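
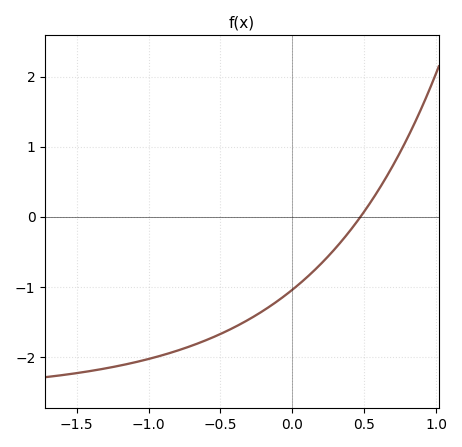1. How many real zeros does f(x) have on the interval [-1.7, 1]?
1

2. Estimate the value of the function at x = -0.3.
-1.5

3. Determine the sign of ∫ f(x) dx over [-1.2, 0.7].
negative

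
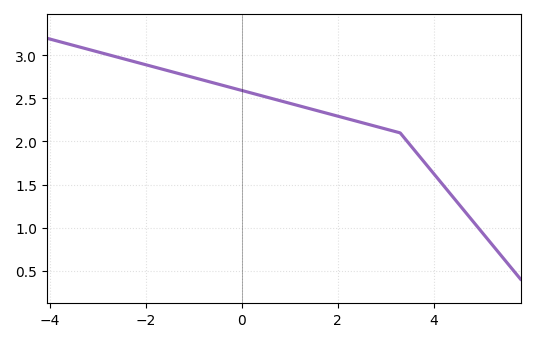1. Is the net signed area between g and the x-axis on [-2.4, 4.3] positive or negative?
positive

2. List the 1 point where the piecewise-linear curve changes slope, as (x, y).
(3.3, 2.1)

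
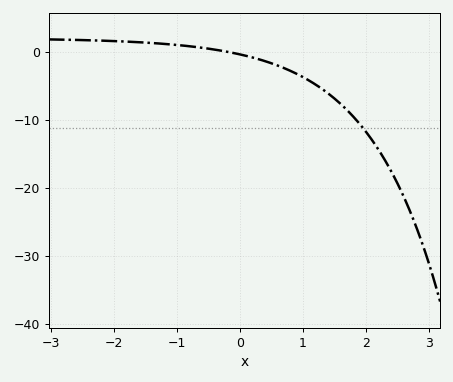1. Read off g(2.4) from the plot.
-17.6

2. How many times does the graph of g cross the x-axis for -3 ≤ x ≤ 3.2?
1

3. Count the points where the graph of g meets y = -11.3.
1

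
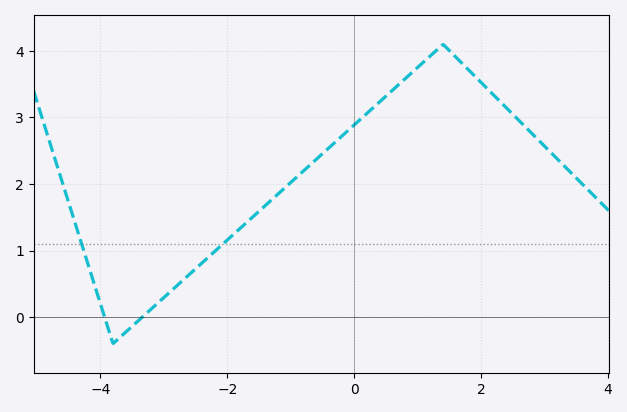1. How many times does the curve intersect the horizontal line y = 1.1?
2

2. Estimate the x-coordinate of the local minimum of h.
-3.8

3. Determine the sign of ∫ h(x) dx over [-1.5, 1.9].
positive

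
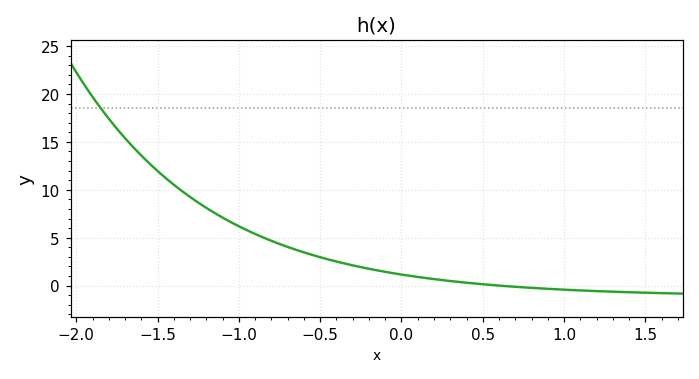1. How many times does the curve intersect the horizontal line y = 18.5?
1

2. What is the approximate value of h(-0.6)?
3.47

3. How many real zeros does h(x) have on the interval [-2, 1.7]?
1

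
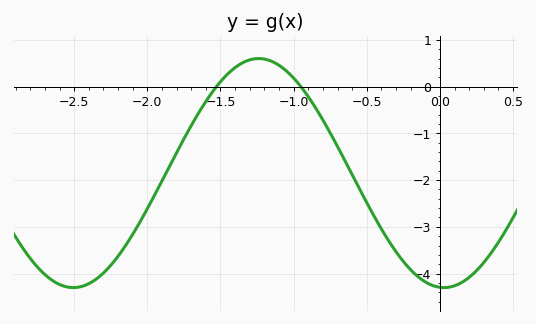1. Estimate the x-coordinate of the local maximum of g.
-1.24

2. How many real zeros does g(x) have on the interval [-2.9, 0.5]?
2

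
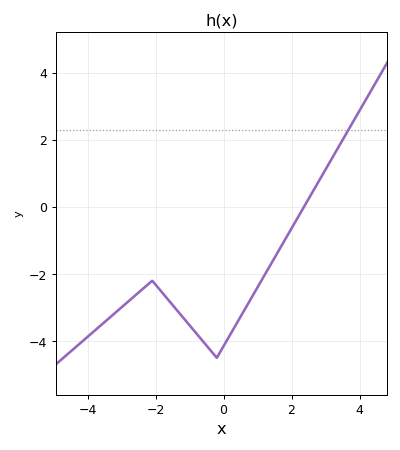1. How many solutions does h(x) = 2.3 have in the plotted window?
1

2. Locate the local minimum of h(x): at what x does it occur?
-0.2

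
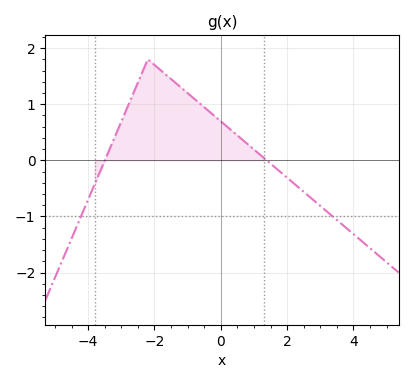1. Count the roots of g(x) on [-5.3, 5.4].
2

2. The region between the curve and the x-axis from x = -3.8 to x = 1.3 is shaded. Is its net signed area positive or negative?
positive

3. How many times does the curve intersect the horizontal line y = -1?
2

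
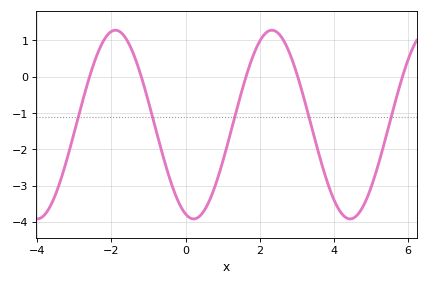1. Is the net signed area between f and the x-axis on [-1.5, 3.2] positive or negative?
negative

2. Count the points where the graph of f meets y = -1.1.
5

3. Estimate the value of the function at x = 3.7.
-2.5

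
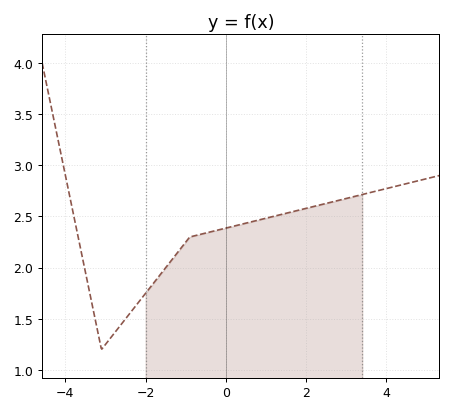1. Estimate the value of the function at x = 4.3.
2.8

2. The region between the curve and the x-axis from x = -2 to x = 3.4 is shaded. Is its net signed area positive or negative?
positive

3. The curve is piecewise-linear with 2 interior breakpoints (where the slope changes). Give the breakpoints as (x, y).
(-3.1, 1.2); (-0.9, 2.3)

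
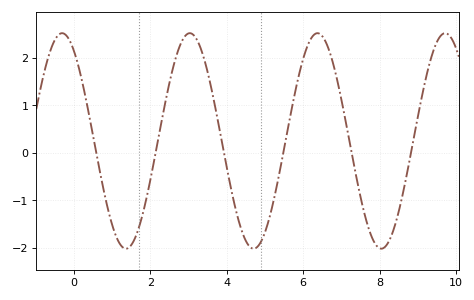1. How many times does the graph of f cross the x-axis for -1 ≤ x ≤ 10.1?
6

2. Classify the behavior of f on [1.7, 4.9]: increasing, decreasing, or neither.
neither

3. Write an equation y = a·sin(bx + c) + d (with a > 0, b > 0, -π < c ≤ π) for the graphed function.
y = 2.27sin(1.88x + 2.15) + 0.25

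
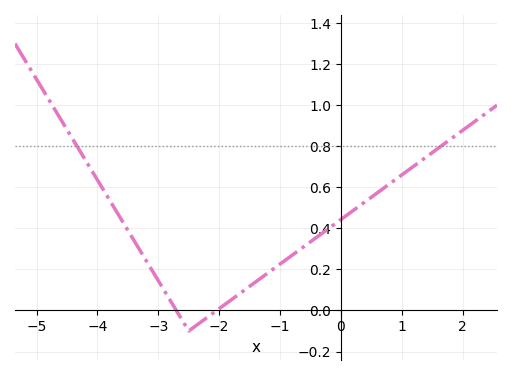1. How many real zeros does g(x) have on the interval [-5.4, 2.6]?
2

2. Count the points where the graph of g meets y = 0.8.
2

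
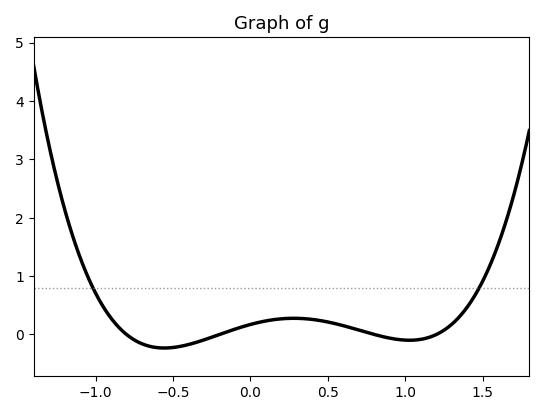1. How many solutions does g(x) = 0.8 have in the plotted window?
2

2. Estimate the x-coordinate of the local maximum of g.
0.3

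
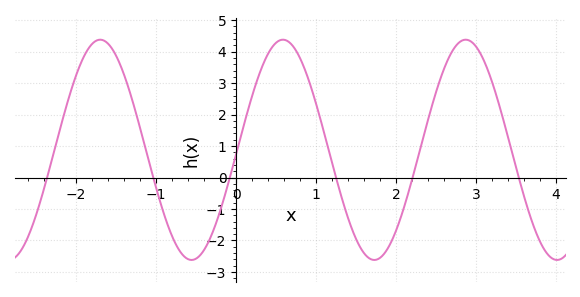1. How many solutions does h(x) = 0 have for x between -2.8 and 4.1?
6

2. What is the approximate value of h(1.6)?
-2.41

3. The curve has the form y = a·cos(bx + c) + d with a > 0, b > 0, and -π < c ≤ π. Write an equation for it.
y = 3.5cos(2.75x - 1.61) + 0.88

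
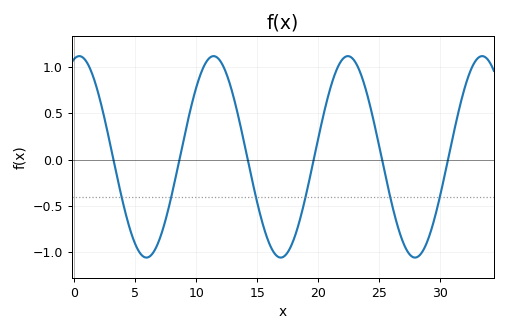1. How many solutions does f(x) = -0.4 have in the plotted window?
6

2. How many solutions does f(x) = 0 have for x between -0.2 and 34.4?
6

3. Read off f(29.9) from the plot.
-0.45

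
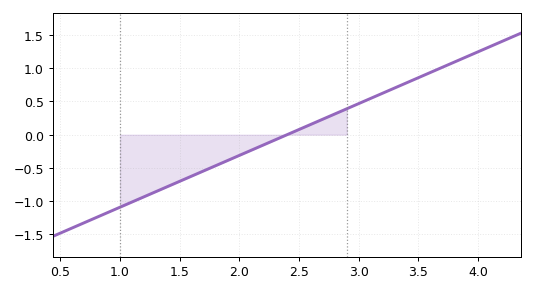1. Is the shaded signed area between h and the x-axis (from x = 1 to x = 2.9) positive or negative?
negative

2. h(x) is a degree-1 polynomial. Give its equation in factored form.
y = 0.78(x - 2.4)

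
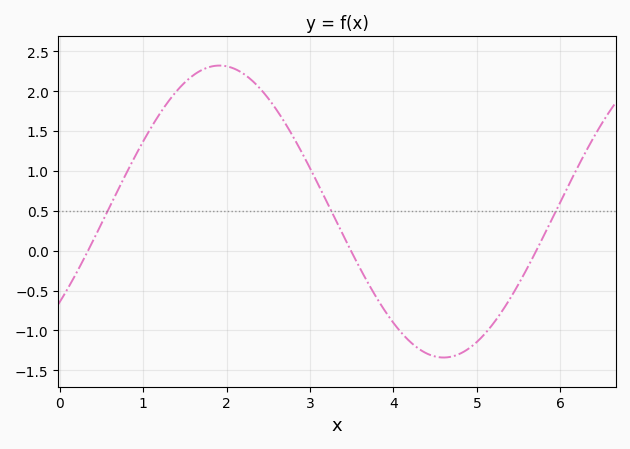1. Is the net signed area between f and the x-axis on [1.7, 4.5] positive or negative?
positive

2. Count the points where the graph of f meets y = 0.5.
3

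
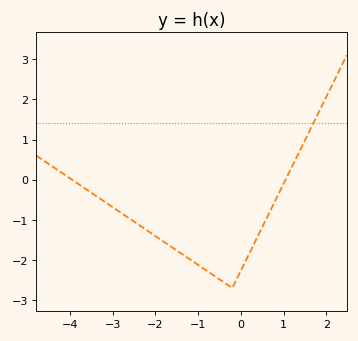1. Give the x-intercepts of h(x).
-4, 1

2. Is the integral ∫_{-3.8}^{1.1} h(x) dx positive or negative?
negative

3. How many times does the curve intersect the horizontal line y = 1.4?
1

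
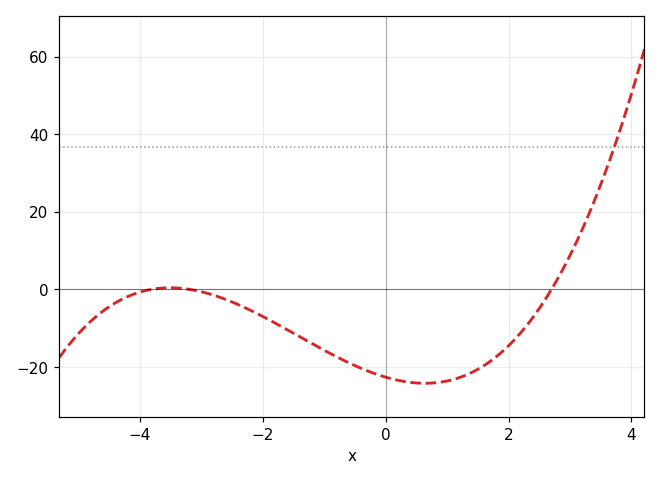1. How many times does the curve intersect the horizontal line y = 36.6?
1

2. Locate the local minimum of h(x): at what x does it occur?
0.64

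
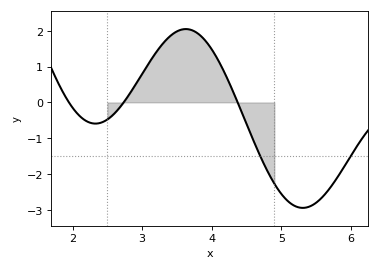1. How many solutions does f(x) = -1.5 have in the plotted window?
2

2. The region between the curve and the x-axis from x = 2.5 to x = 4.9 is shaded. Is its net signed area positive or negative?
positive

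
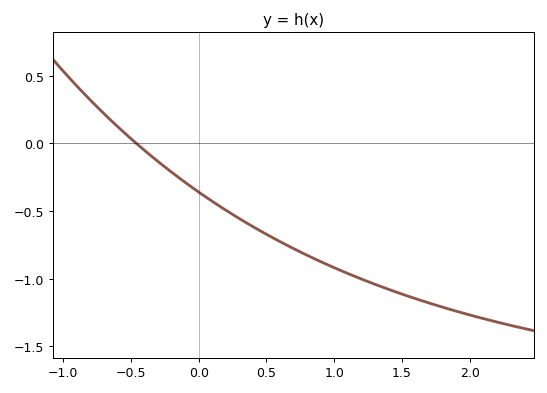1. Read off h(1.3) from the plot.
-1.04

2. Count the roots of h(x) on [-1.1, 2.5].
1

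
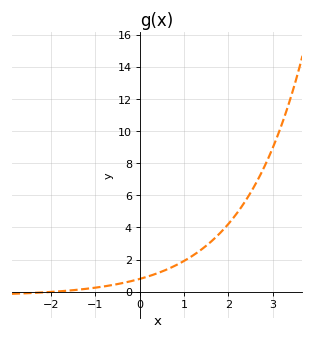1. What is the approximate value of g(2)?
4.21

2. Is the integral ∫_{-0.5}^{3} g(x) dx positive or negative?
positive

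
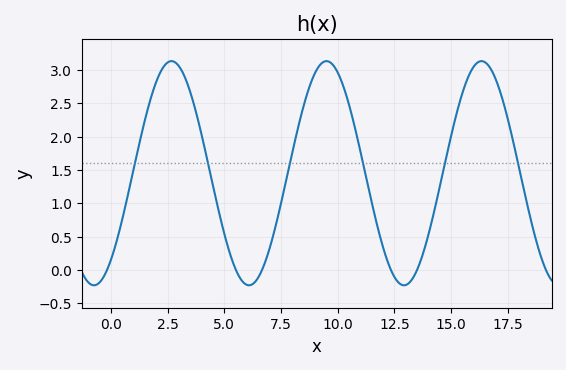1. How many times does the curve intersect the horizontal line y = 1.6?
6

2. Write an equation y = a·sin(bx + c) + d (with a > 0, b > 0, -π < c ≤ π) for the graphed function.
y = 1.68sin(0.92x - 0.89) + 1.45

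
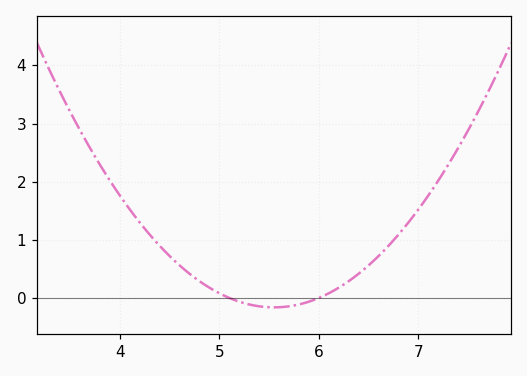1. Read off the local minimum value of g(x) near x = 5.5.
-0.162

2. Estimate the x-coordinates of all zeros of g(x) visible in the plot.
5.1, 6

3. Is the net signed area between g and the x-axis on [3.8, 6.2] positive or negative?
positive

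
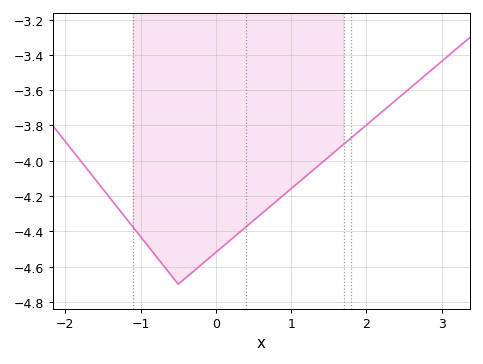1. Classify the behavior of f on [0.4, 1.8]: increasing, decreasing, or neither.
increasing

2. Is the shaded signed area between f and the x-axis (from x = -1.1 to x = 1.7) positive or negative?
negative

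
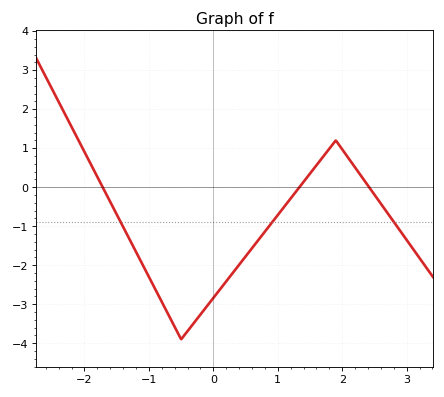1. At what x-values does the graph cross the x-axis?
-1.72, 1.34, 2.42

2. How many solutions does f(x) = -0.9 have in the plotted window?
3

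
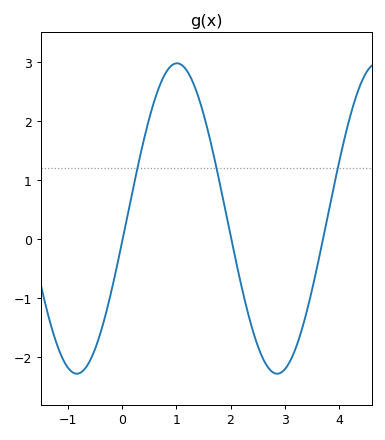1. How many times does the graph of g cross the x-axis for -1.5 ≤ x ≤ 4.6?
3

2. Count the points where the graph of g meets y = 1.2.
3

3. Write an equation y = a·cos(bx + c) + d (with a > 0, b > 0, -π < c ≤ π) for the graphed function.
y = 2.63cos(1.7x - 1.7) + 0.35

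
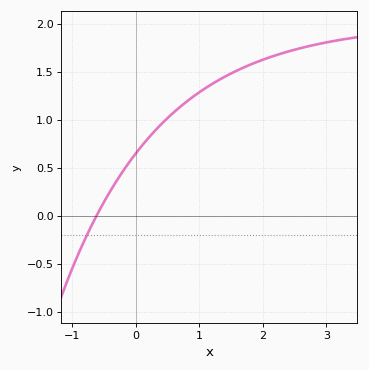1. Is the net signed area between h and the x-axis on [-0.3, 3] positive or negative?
positive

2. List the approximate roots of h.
-0.6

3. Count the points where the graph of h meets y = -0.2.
1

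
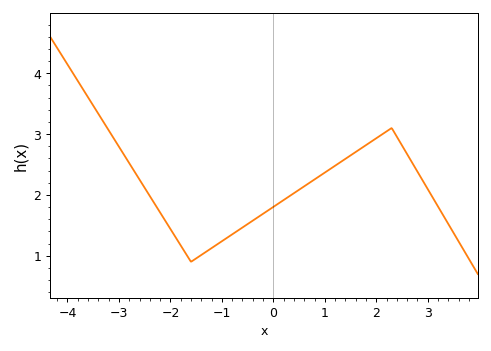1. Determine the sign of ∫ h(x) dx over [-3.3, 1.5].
positive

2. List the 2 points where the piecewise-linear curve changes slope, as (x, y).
(-1.6, 0.9); (2.3, 3.1)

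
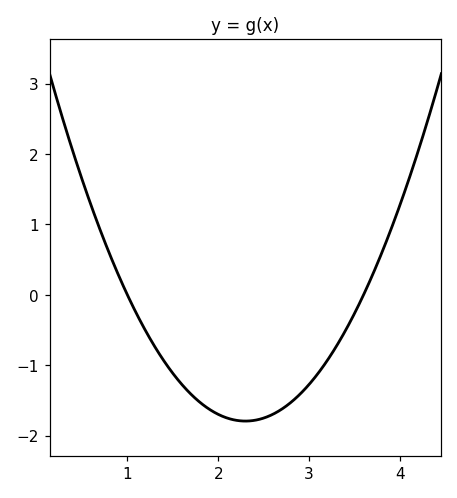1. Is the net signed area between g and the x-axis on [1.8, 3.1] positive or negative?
negative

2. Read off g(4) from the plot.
1.3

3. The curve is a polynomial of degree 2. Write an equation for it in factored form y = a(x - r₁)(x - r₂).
y = 1.06(x - 1)(x - 3.6)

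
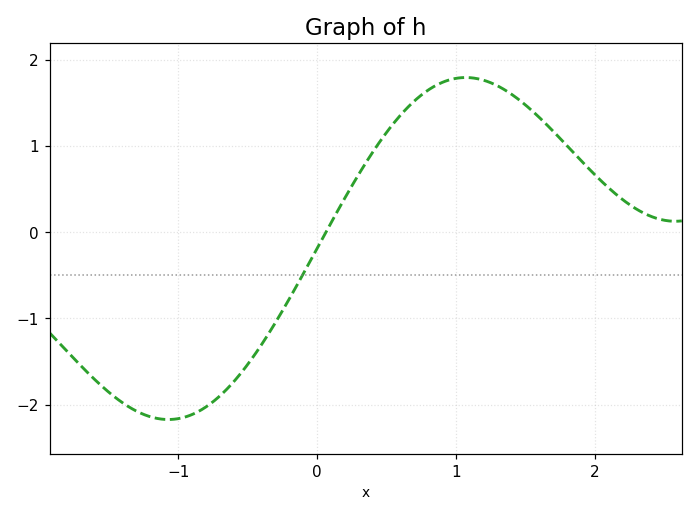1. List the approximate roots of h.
0.064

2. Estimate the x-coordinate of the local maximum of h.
1.07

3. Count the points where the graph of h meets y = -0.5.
1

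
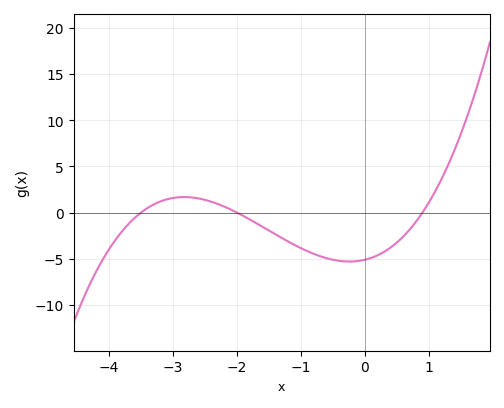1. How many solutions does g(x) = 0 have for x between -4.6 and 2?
3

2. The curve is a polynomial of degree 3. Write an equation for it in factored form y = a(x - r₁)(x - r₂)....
y = 0.81(x + 3.5)(x + 2)(x - 0.9)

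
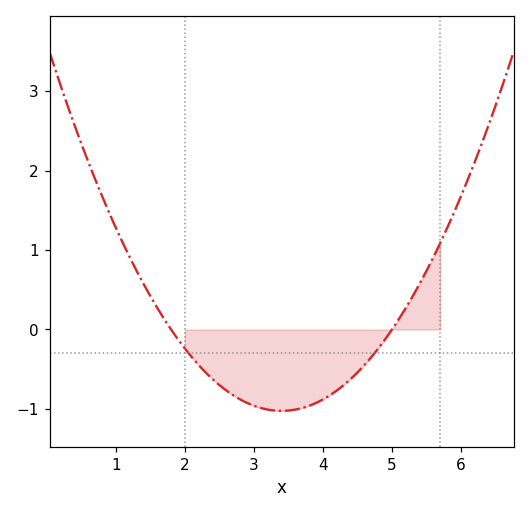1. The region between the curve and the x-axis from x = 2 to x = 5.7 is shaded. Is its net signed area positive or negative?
negative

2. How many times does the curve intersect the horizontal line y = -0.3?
2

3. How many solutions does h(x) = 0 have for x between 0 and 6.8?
2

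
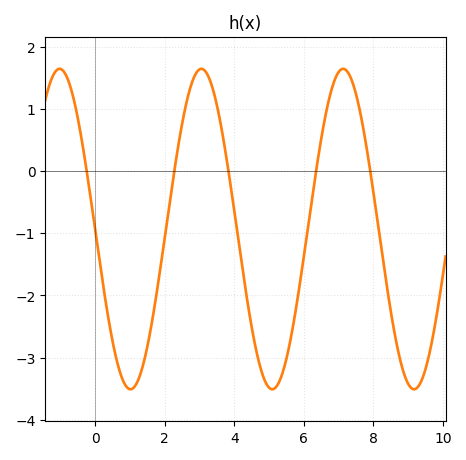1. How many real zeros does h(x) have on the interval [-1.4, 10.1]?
5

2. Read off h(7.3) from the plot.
1.6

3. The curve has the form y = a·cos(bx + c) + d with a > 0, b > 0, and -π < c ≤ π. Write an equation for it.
y = 2.58cos(1.5x + 1.6) - 0.93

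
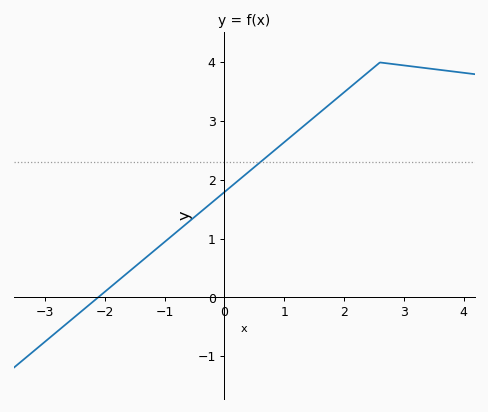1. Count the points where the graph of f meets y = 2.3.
1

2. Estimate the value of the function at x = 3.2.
3.92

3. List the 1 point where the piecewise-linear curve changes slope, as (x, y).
(2.6, 4)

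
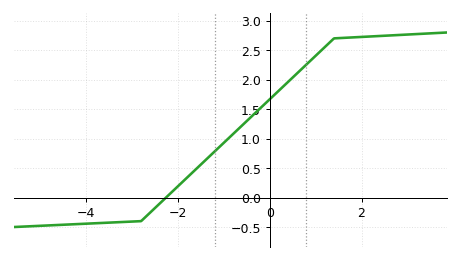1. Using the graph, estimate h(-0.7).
1.15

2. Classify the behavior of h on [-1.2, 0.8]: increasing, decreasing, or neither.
increasing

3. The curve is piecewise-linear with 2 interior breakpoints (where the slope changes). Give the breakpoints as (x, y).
(-2.8, -0.4); (1.4, 2.7)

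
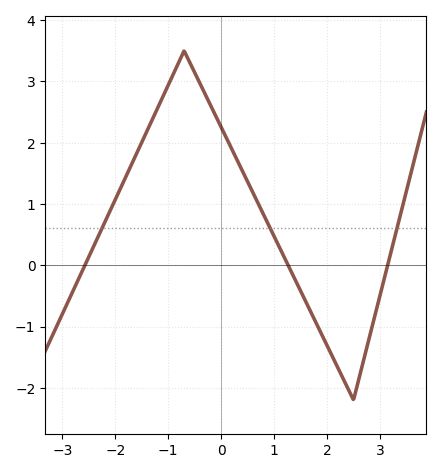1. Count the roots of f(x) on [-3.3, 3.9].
3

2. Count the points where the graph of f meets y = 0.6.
3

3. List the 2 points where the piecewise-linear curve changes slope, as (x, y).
(-0.7, 3.5); (2.5, -2.2)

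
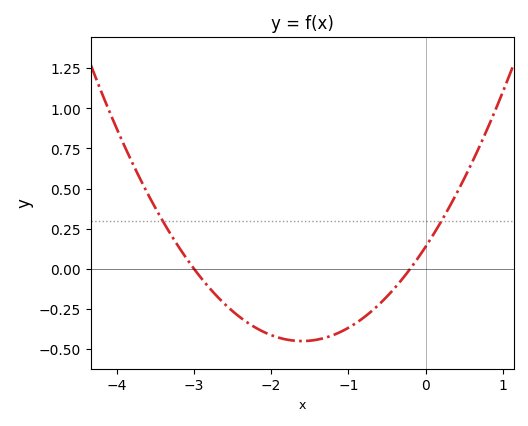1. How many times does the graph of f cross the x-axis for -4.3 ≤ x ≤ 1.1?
2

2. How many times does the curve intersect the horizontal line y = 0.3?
2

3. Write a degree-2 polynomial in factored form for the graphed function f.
y = 0.23(x + 3)(x + 0.2)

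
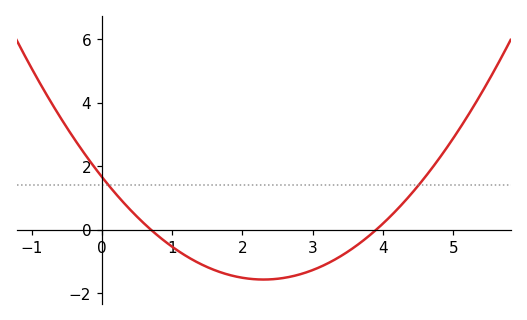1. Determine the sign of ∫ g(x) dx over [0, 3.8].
negative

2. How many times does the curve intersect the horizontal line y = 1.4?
2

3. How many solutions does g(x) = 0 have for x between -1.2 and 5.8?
2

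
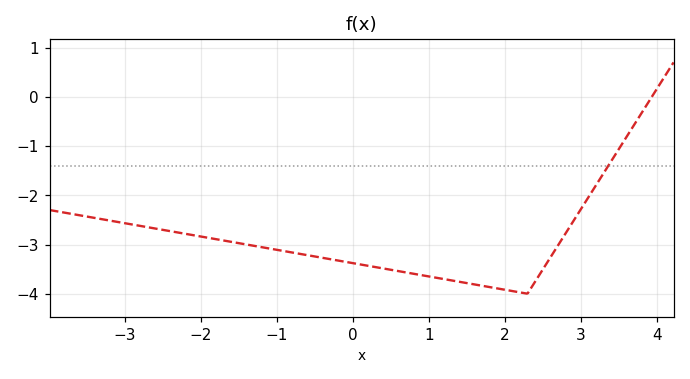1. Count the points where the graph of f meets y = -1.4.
1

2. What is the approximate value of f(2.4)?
-3.8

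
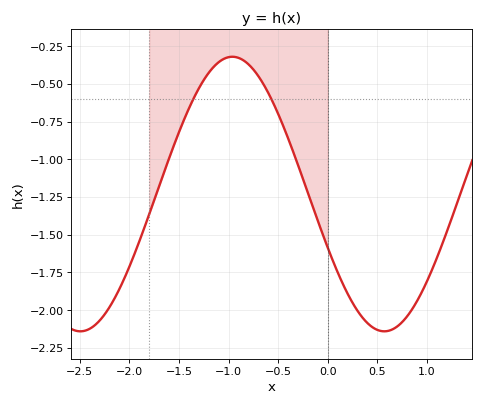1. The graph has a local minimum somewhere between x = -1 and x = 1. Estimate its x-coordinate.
0.571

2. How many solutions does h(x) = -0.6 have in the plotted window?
2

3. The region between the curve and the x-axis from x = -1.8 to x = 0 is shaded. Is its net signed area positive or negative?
negative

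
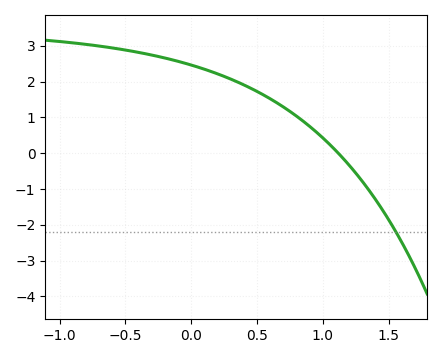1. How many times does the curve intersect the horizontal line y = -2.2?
1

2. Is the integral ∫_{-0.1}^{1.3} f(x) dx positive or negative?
positive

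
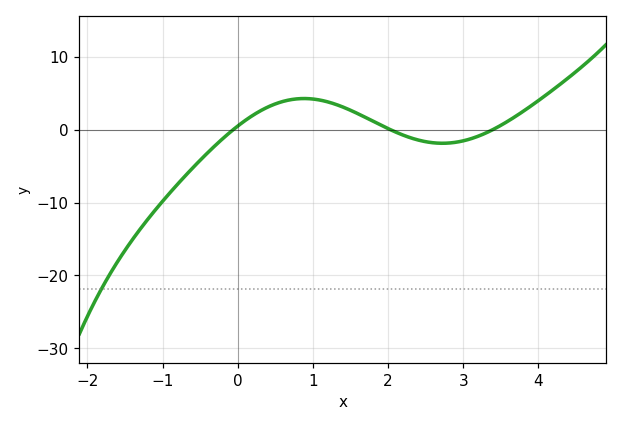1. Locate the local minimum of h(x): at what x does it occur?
2.7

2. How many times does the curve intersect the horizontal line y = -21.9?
1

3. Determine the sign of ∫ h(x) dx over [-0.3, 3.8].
positive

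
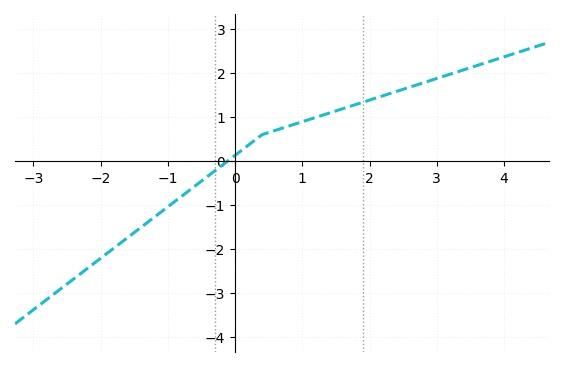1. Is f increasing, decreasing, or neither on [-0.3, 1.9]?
increasing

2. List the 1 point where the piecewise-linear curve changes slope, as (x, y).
(0.4, 0.6)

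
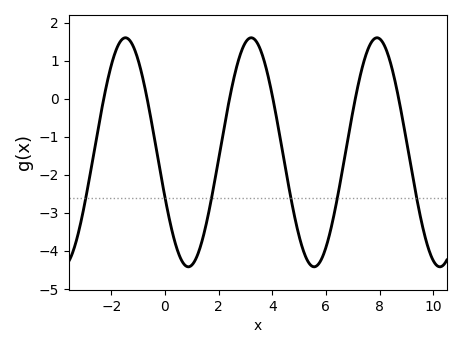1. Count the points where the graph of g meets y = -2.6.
6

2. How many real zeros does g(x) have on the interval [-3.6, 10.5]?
6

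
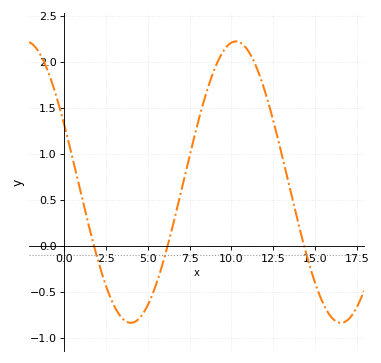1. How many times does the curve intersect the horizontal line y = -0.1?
3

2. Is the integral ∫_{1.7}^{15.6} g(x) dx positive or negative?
positive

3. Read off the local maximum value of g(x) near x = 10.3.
2.22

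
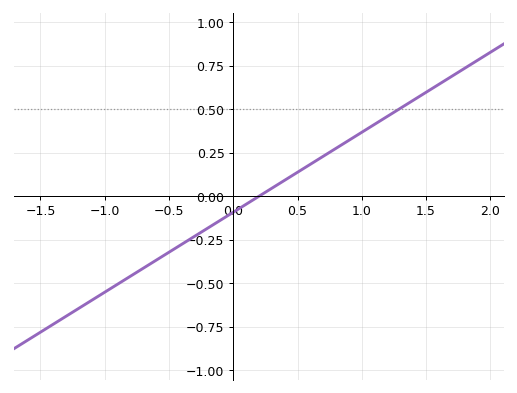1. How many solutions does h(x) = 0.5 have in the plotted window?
1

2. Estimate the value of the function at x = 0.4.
0.092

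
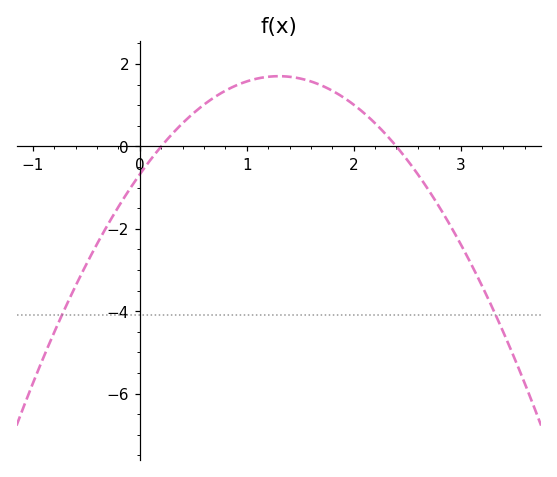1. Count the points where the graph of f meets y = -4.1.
2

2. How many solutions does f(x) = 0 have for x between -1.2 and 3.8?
2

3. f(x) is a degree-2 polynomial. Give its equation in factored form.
y = -1.41(x - 0.2)(x - 2.4)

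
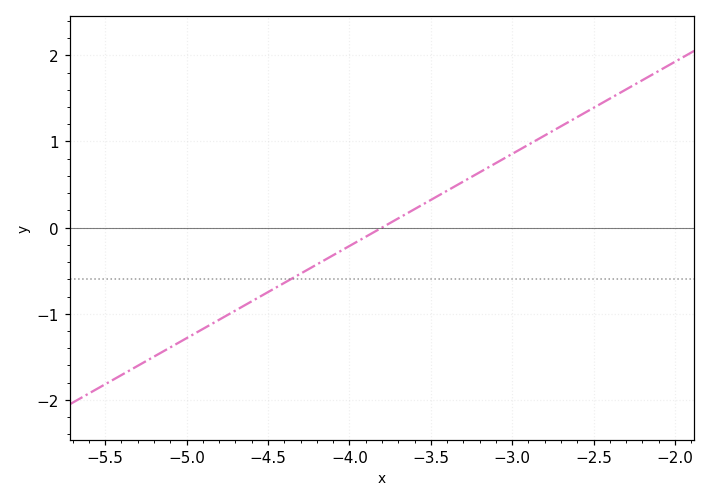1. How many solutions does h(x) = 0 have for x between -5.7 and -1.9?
1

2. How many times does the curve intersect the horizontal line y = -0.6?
1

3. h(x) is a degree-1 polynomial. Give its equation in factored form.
y = 1.07(x + 3.8)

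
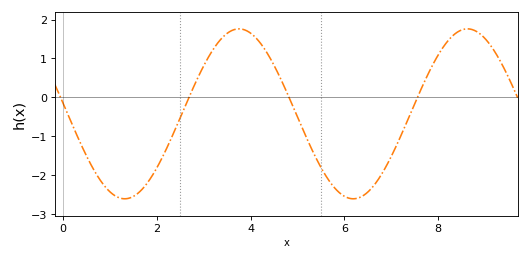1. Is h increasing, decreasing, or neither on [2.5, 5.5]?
neither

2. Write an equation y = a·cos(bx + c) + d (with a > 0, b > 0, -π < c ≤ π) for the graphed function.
y = 2.18cos(1.3x + 1.4) - 0.42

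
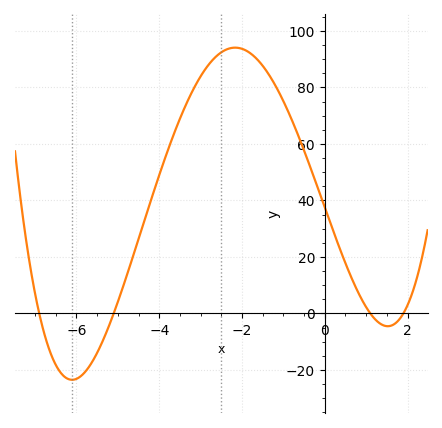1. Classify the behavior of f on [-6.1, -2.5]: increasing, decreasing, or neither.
increasing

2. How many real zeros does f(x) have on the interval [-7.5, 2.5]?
4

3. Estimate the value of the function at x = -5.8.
-20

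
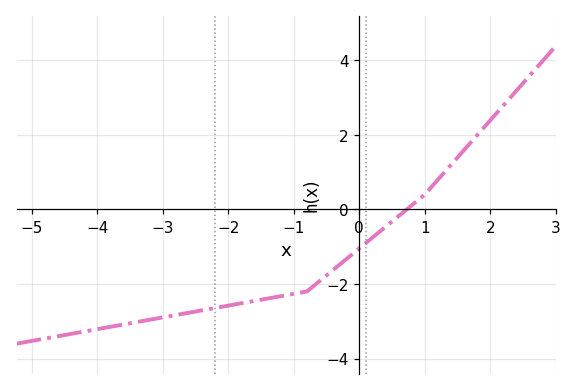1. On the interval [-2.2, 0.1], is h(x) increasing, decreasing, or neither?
increasing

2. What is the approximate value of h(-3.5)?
-3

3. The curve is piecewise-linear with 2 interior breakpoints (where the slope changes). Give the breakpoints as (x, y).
(-0.8, -2.2); (1, 0.4)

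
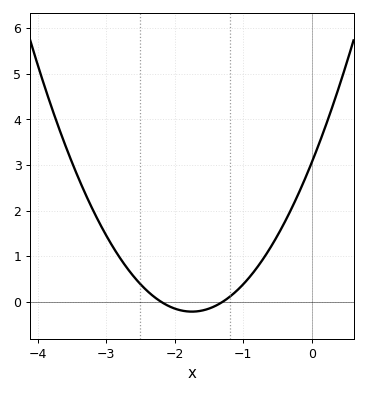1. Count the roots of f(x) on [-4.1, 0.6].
2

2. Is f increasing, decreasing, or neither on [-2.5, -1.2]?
neither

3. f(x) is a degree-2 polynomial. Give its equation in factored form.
y = 1.07(x + 2.2)(x + 1.3)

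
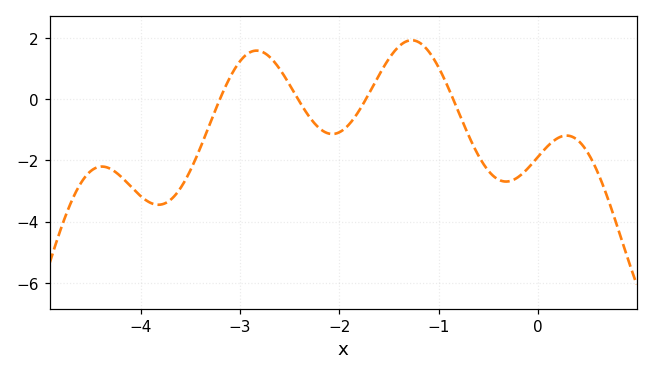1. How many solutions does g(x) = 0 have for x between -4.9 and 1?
4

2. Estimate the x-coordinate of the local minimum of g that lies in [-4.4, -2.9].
-3.82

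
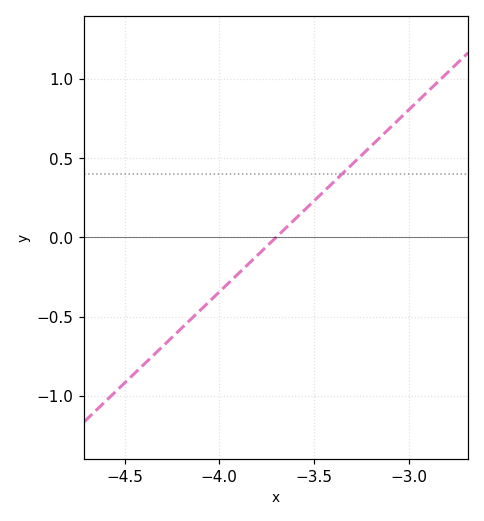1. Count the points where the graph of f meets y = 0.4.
1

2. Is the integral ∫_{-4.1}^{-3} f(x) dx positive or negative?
positive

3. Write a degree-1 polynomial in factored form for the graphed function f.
y = 1.15(x + 3.7)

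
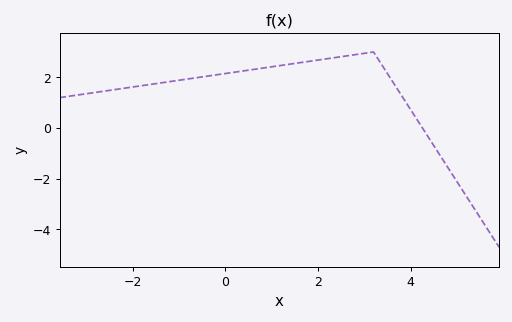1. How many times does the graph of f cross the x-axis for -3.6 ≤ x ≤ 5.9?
1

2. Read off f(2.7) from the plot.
2.87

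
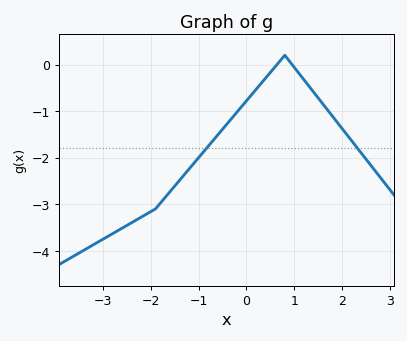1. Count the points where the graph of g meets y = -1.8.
2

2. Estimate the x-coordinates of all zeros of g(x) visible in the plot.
0.6, 1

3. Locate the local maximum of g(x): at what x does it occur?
0.8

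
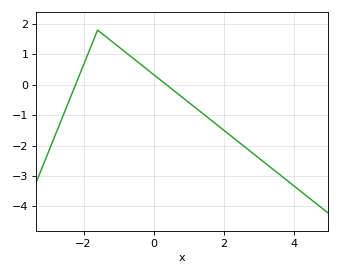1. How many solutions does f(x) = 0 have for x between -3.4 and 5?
2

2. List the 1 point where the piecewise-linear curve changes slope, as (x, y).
(-1.6, 1.8)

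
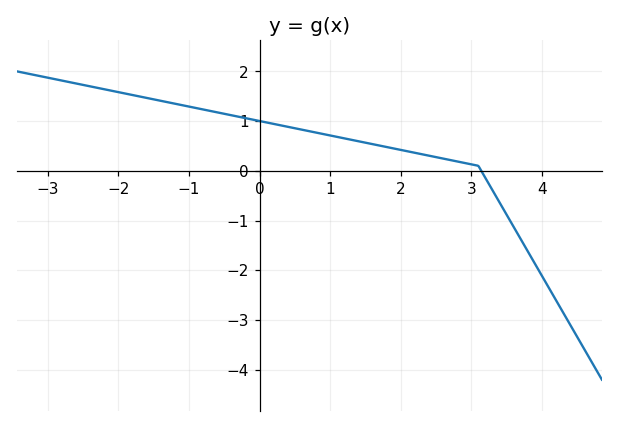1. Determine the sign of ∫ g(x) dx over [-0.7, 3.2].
positive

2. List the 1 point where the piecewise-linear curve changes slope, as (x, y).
(3.1, 0.1)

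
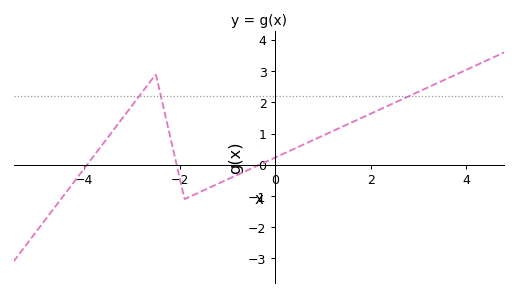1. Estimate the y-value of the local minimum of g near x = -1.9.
-1.1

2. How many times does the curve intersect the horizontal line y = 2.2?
3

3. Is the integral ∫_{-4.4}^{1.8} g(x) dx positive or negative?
positive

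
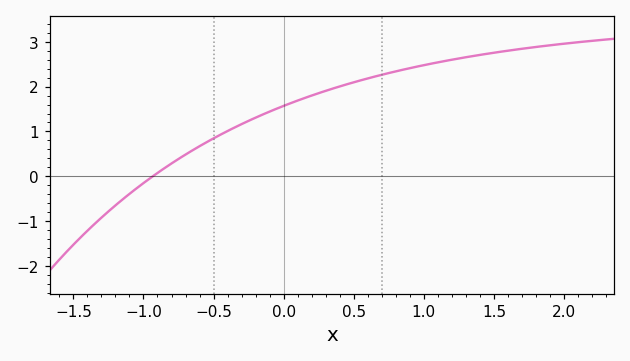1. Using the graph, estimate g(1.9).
2.92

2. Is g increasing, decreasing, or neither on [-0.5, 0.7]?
increasing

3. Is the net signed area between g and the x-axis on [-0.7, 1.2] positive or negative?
positive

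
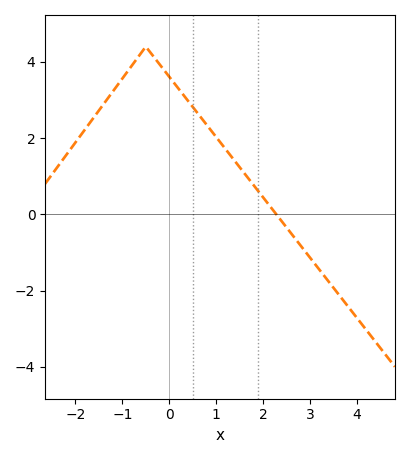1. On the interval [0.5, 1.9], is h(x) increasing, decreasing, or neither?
decreasing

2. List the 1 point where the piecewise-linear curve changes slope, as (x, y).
(-0.5, 4.4)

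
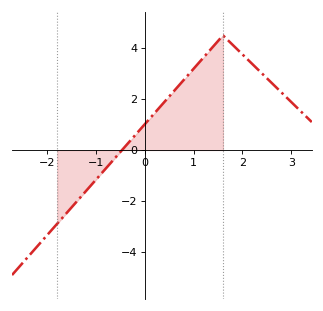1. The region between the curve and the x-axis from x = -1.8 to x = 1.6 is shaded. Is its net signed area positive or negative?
positive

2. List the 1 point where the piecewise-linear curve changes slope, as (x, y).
(1.6, 4.5)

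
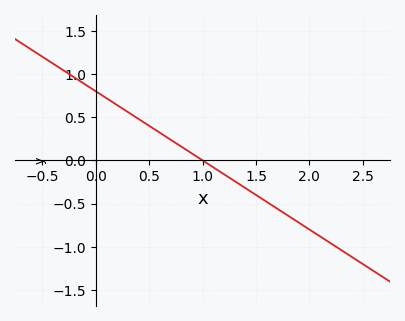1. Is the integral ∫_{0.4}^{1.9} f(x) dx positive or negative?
negative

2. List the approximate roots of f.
1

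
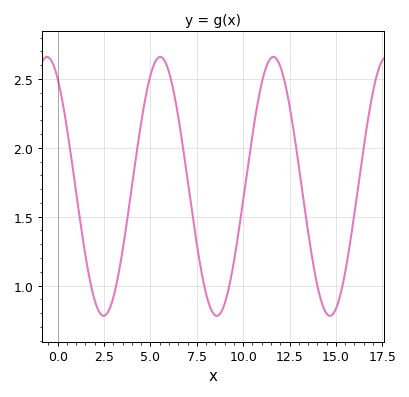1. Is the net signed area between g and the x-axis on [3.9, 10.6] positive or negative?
positive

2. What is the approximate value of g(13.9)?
1.05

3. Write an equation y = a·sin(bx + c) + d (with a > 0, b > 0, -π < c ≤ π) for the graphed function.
y = 0.94sin(1x + 2.2) + 1.72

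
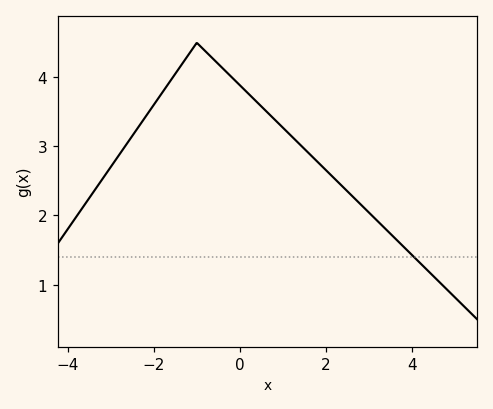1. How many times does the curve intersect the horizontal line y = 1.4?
1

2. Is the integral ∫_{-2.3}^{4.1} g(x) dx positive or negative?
positive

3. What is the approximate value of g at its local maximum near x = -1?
4.5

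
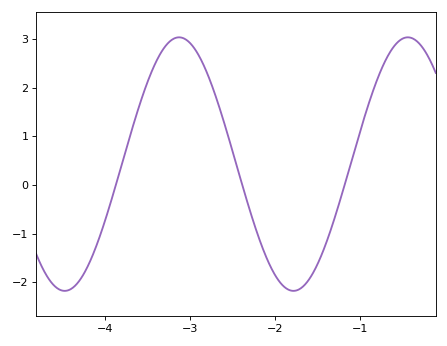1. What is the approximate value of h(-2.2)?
-1.04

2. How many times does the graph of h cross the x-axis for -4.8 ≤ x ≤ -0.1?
3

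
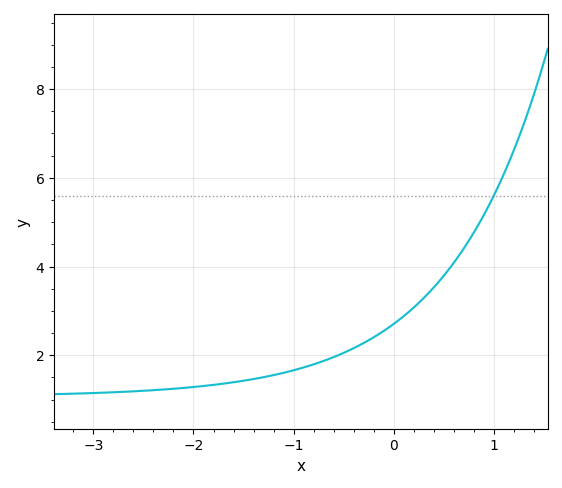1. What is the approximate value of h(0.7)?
4.42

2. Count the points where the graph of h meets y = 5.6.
1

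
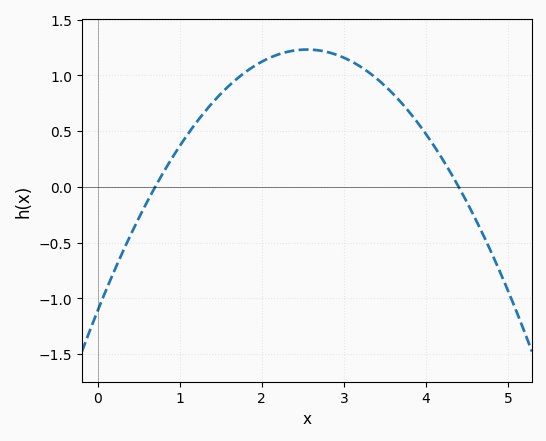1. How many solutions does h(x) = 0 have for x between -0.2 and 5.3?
2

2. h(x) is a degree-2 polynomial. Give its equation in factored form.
y = -0.36(x - 0.7)(x - 4.4)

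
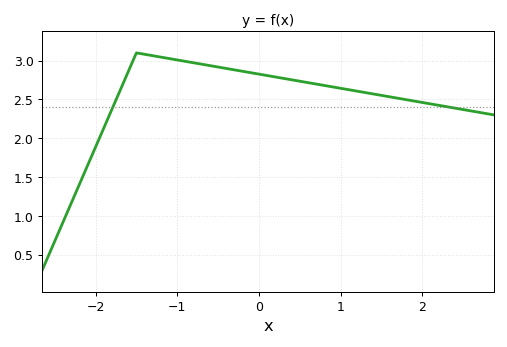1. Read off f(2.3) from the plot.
2.4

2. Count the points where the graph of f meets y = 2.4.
2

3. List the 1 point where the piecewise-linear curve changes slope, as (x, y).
(-1.5, 3.1)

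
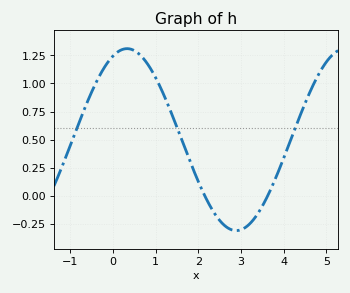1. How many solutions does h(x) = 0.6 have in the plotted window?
3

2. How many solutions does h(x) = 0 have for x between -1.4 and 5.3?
2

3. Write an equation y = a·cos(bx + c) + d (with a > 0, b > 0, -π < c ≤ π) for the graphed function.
y = 0.81cos(1.2x - 0.41) + 0.5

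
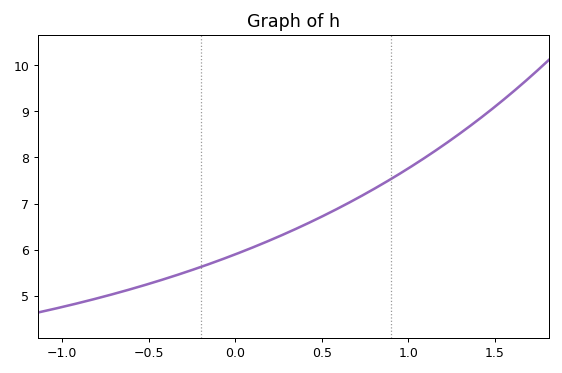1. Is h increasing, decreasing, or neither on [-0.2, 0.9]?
increasing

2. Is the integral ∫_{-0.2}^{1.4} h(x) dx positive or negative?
positive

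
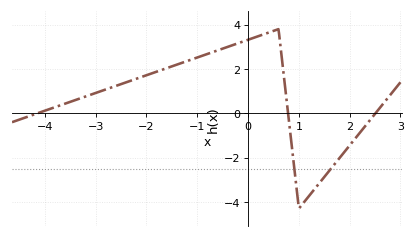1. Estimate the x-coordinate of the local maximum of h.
0.599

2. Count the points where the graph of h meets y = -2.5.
2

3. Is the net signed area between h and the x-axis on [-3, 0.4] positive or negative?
positive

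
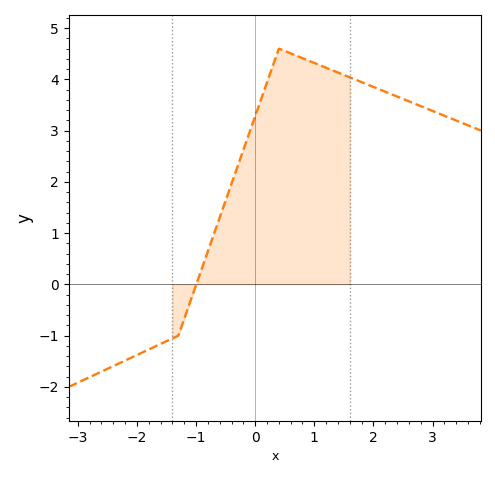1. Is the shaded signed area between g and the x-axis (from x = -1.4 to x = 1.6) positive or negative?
positive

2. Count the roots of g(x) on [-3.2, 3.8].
1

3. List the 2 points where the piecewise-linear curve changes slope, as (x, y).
(-1.3, -1); (0.4, 4.6)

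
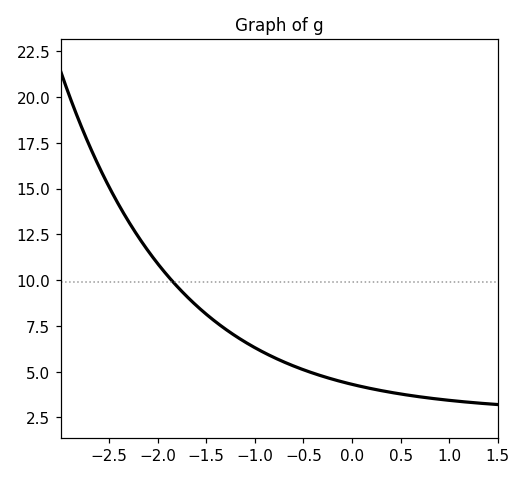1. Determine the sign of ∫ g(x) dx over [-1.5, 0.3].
positive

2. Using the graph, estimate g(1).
3.5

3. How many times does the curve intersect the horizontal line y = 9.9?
1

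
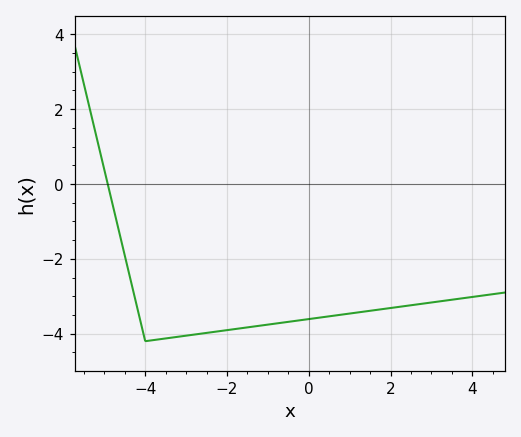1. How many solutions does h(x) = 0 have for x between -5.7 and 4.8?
1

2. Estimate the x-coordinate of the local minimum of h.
-4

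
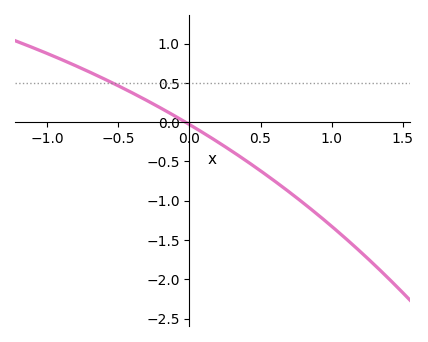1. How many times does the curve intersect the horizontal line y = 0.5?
1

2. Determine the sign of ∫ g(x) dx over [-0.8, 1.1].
negative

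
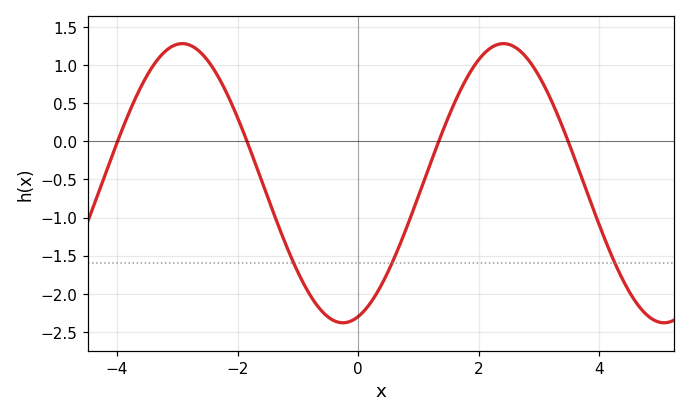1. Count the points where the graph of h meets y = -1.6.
3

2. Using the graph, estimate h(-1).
-1.72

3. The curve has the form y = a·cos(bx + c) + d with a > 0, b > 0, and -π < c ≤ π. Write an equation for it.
y = 1.83cos(1.18x - 2.84) - 0.55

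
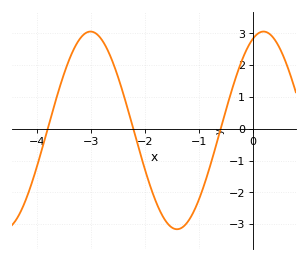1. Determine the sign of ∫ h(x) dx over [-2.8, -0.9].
negative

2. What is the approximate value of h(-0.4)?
1.18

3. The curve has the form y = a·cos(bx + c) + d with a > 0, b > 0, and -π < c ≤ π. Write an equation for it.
y = 3.11cos(1.96x - 0.38) - 0.05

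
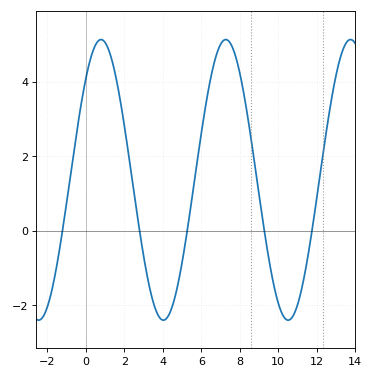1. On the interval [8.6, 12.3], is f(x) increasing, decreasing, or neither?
neither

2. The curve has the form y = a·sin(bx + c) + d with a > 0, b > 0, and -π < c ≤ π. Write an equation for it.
y = 3.77sin(0.97x + 0.8) + 1.37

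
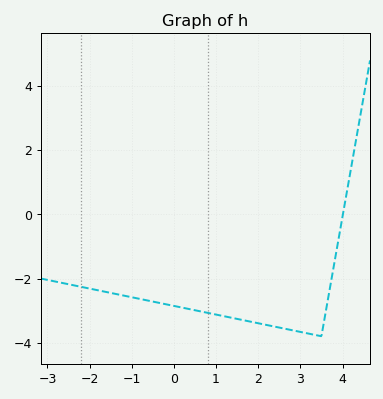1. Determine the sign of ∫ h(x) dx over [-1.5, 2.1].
negative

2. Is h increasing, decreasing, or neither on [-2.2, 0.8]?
decreasing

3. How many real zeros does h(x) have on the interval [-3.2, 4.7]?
1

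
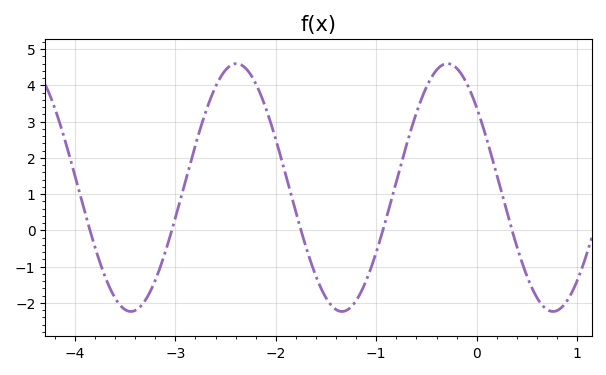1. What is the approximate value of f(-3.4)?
-2.21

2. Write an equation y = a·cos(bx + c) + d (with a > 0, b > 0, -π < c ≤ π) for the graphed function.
y = 3.42cos(2.99x + 0.87) + 1.18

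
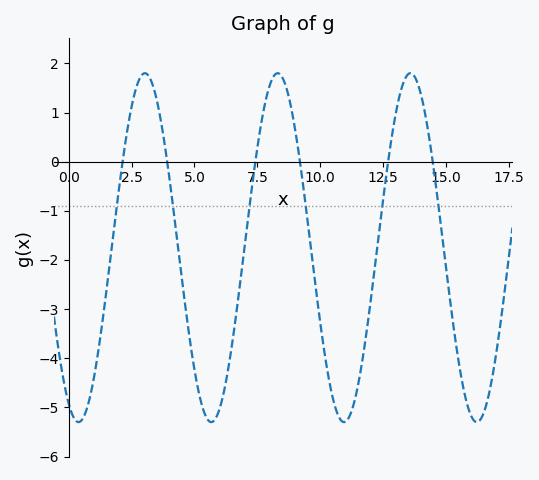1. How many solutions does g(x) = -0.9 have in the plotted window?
6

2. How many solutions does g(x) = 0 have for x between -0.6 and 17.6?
6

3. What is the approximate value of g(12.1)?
-2.5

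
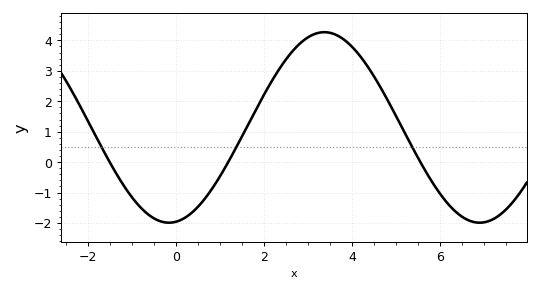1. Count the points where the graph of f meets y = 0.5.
3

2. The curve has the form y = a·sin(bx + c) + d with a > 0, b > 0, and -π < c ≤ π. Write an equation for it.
y = 3.13sin(0.89x - 1.42) + 1.14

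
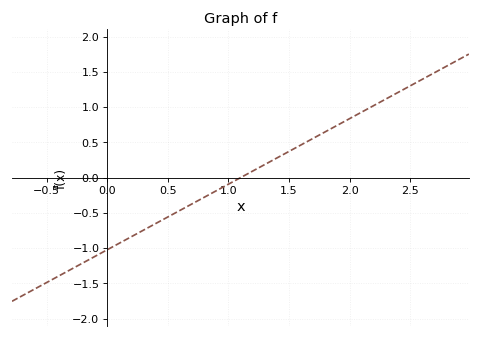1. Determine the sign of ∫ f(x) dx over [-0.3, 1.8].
negative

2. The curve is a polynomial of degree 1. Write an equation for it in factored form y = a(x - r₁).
y = 0.93(x - 1.1)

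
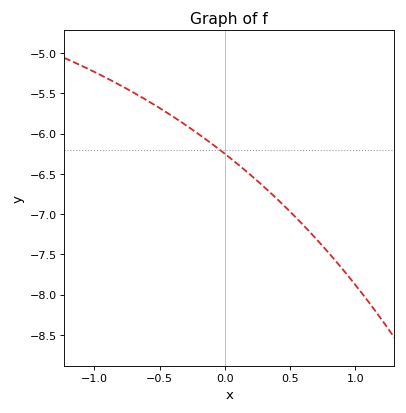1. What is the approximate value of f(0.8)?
-7.5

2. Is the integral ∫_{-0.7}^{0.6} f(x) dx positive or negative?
negative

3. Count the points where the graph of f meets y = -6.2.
1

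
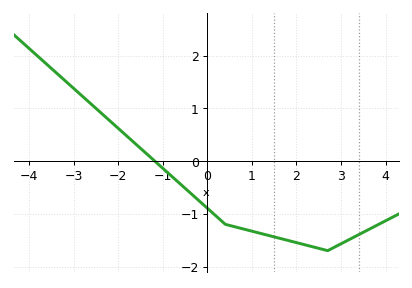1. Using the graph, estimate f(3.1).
-1.5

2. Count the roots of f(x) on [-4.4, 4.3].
1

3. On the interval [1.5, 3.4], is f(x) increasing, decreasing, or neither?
neither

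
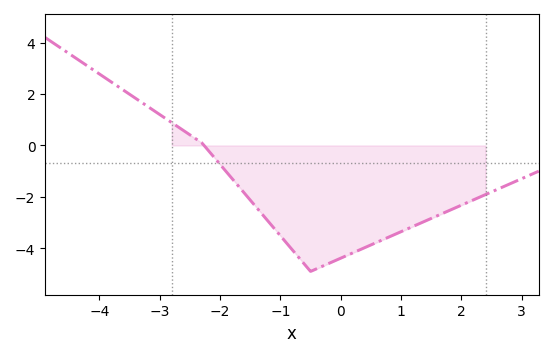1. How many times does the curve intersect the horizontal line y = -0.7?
1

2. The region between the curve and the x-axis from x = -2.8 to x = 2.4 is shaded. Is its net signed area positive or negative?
negative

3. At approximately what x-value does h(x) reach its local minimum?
-0.498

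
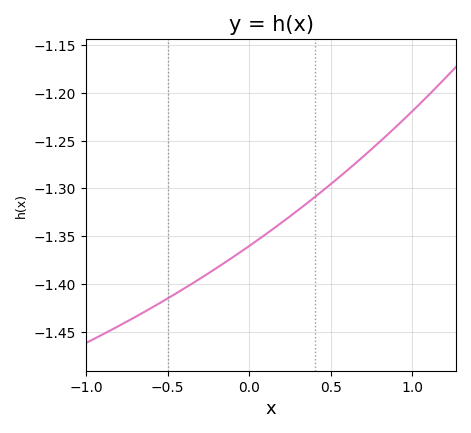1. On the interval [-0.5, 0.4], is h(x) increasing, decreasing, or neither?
increasing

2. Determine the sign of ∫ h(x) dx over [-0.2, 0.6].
negative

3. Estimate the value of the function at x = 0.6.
-1.28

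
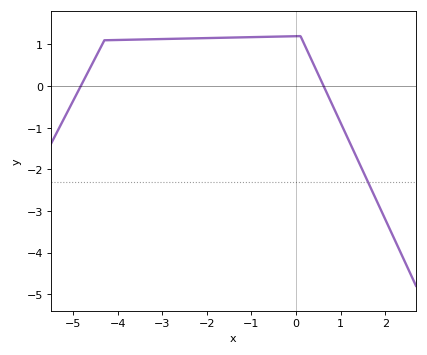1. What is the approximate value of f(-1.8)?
1.16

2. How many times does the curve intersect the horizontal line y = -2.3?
1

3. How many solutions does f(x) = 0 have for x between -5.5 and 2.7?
2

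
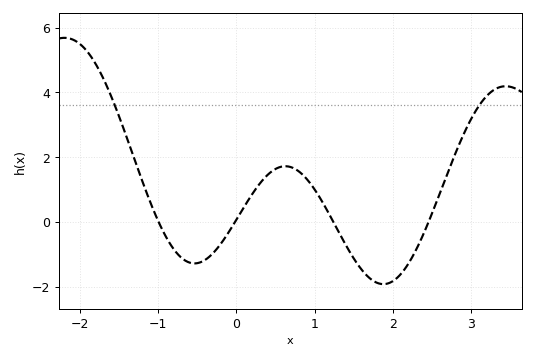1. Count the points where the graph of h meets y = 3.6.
2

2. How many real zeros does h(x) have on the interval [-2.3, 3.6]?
4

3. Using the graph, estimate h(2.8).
2.13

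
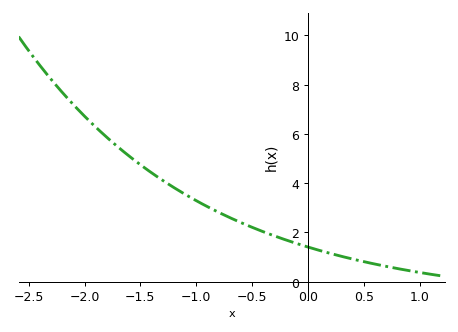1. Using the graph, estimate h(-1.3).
4.12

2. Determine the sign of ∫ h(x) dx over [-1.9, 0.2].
positive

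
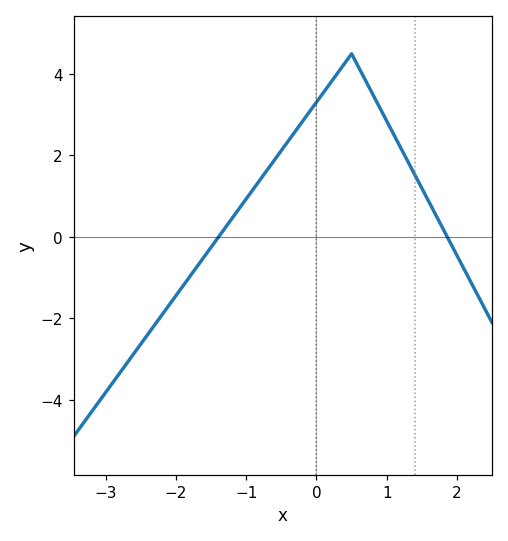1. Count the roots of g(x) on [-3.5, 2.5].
2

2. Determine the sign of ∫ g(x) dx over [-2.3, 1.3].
positive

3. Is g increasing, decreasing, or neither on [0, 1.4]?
neither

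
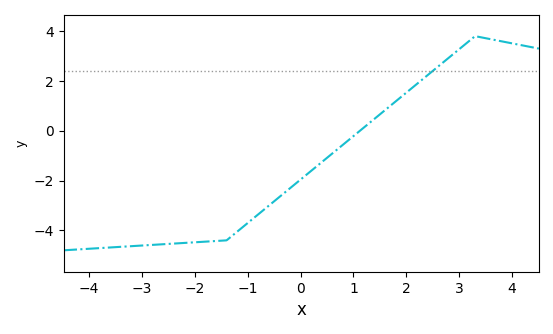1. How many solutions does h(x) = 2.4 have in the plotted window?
1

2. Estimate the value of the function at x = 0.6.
-1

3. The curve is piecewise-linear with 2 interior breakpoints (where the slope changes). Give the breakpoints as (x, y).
(-1.4, -4.4); (3.3, 3.8)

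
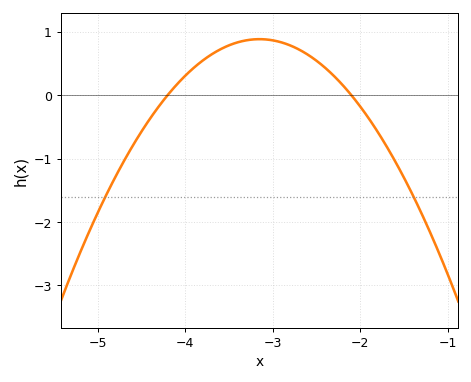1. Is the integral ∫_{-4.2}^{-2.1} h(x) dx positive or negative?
positive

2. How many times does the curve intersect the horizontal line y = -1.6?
2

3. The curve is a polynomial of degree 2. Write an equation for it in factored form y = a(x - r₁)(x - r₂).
y = -0.8(x + 4.2)(x + 2.1)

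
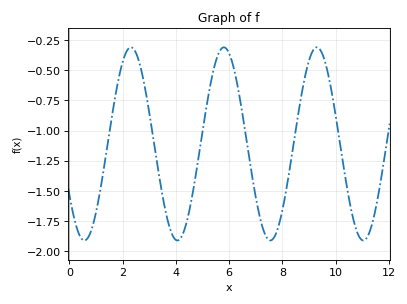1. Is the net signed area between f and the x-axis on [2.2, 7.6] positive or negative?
negative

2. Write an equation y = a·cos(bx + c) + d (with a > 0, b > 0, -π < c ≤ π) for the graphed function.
y = 0.8cos(1.8x + 2.1) - 1.11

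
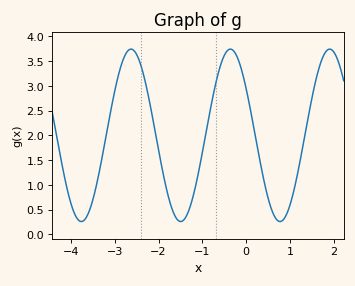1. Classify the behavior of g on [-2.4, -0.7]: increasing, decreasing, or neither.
neither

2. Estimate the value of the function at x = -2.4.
3.4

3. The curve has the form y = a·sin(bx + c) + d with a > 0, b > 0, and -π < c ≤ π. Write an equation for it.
y = 1.74sin(2.8x + 2.6) + 2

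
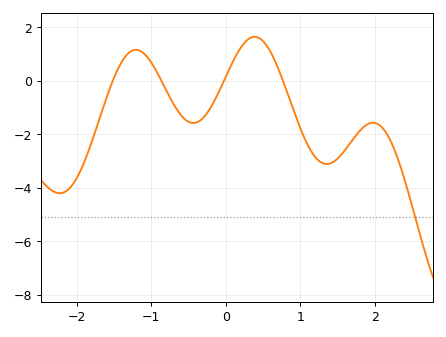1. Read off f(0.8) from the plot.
-0.248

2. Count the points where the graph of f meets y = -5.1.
1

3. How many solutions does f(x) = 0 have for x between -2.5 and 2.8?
4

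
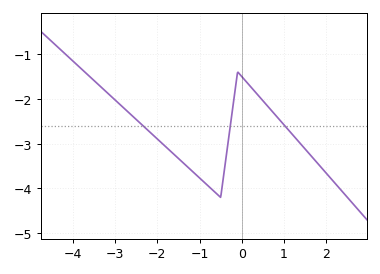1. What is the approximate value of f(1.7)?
-3.34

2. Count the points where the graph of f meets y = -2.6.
3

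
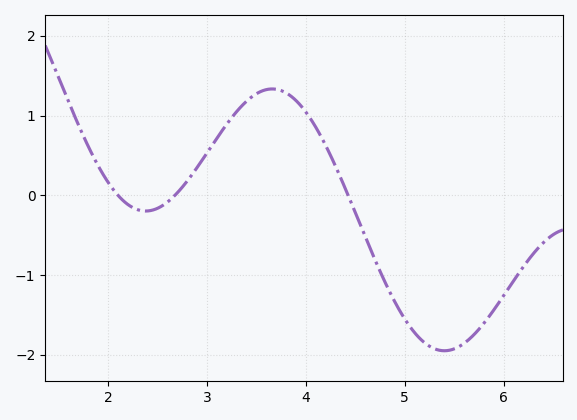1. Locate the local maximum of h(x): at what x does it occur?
3.66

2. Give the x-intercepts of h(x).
2.1, 2.68, 4.43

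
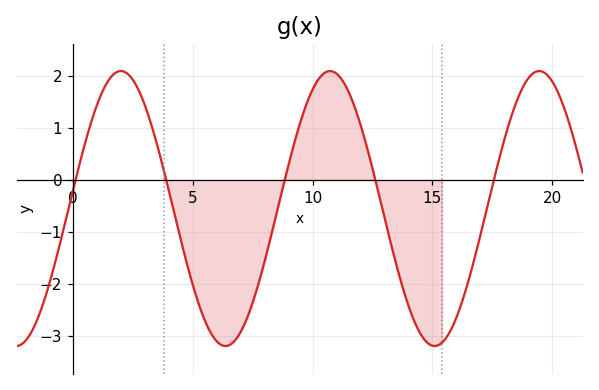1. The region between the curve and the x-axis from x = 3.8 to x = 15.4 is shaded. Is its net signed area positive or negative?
negative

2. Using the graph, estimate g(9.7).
1.4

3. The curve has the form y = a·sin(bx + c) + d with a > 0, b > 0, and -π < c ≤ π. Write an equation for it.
y = 2.64sin(0.72x + 0.13) - 0.55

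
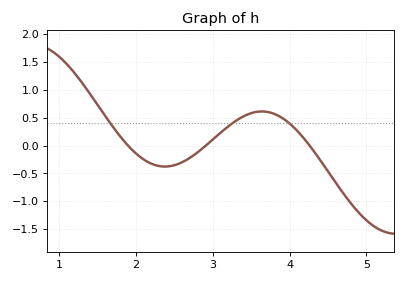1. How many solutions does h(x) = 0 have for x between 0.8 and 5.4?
3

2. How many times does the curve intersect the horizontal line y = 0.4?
3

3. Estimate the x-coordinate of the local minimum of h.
2.4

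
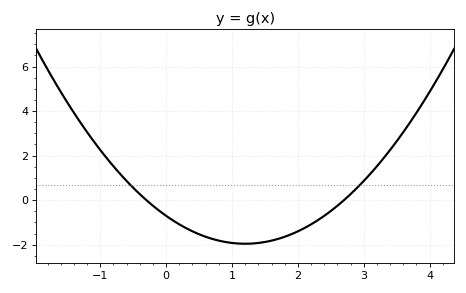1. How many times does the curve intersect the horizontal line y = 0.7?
2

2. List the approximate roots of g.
-0.3, 2.7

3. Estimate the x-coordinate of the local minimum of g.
1.2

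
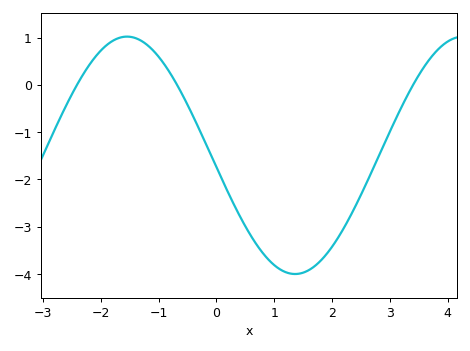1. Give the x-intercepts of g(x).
-2.4, -0.7, 3.4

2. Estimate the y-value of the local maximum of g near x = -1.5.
1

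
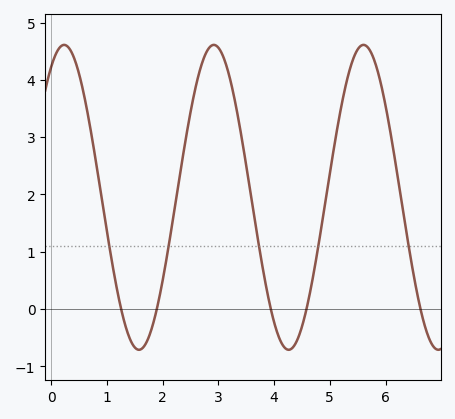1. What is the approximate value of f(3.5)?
2.51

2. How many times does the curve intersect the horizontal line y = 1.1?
5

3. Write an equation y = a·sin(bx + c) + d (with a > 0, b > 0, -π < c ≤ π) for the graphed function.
y = 2.66sin(2.34x + 1.02) + 1.95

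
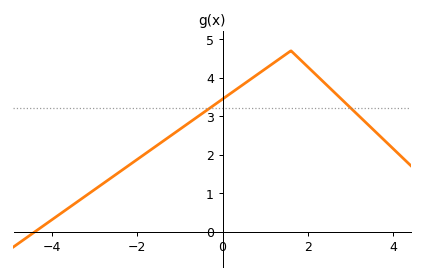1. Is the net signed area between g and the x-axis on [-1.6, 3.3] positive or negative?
positive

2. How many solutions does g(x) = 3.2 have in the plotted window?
2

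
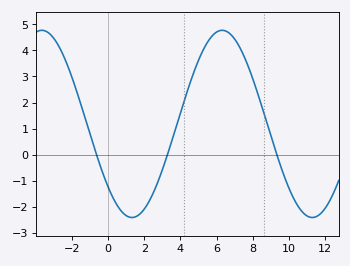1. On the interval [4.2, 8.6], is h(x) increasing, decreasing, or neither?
neither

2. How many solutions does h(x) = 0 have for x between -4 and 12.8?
3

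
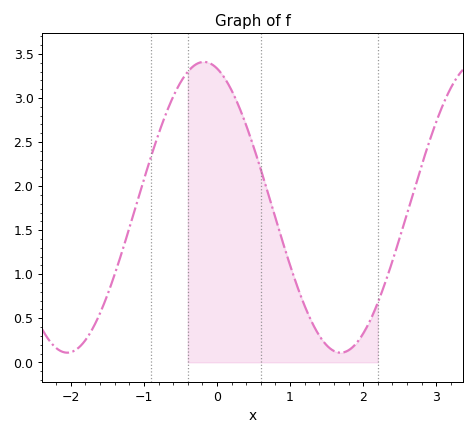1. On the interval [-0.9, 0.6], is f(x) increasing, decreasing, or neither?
neither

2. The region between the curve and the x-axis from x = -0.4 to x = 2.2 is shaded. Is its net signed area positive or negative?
positive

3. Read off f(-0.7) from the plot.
2.82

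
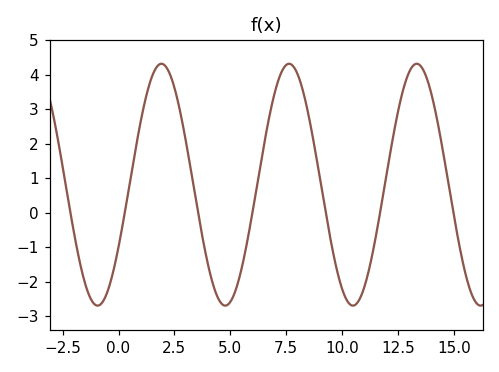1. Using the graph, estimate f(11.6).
-0.4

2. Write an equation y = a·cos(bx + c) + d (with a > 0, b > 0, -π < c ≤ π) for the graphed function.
y = 3.51cos(1.1x - 2.1) + 0.81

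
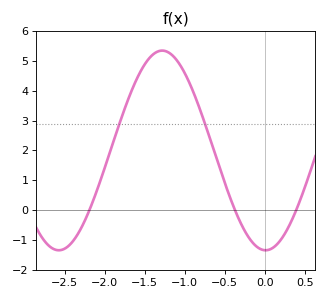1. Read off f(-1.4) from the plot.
5.21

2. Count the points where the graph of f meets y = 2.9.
2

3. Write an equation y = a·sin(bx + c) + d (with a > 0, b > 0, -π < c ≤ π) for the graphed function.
y = 3.35sin(2.43x - 1.6) + 2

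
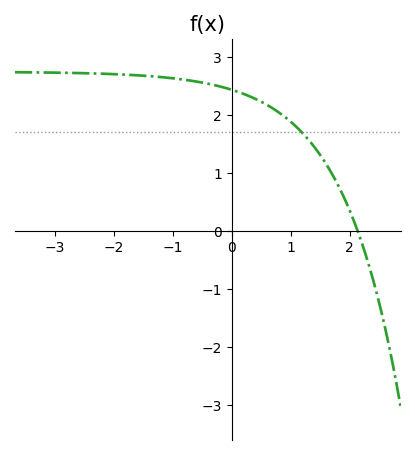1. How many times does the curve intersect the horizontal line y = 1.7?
1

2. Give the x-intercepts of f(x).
2.14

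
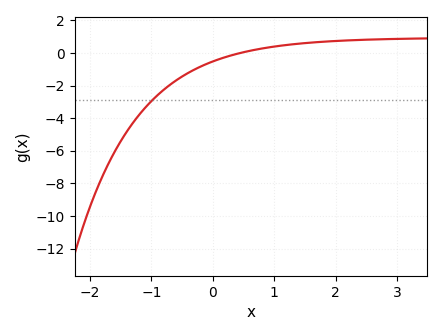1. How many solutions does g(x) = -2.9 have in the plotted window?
1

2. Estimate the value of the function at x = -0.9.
-2.6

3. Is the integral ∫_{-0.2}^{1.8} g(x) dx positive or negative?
positive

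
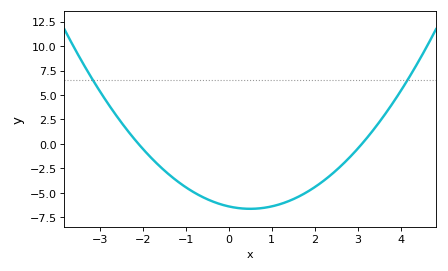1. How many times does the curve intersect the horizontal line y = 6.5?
2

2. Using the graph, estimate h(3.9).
4.5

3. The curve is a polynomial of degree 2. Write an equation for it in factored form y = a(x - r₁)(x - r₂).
y = 0.98(x + 2.1)(x - 3.1)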